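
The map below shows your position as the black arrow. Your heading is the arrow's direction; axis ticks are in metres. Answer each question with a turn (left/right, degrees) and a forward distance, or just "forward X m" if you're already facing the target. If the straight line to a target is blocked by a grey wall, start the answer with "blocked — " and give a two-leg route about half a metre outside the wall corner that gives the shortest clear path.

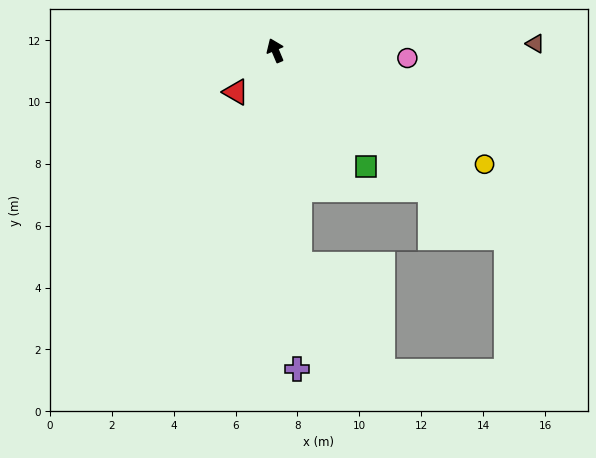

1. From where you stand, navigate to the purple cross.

turn left 161°, forward 10.3 m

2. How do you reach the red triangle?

turn left 114°, forward 1.9 m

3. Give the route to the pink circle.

turn right 116°, forward 4.3 m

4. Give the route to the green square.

turn right 165°, forward 4.8 m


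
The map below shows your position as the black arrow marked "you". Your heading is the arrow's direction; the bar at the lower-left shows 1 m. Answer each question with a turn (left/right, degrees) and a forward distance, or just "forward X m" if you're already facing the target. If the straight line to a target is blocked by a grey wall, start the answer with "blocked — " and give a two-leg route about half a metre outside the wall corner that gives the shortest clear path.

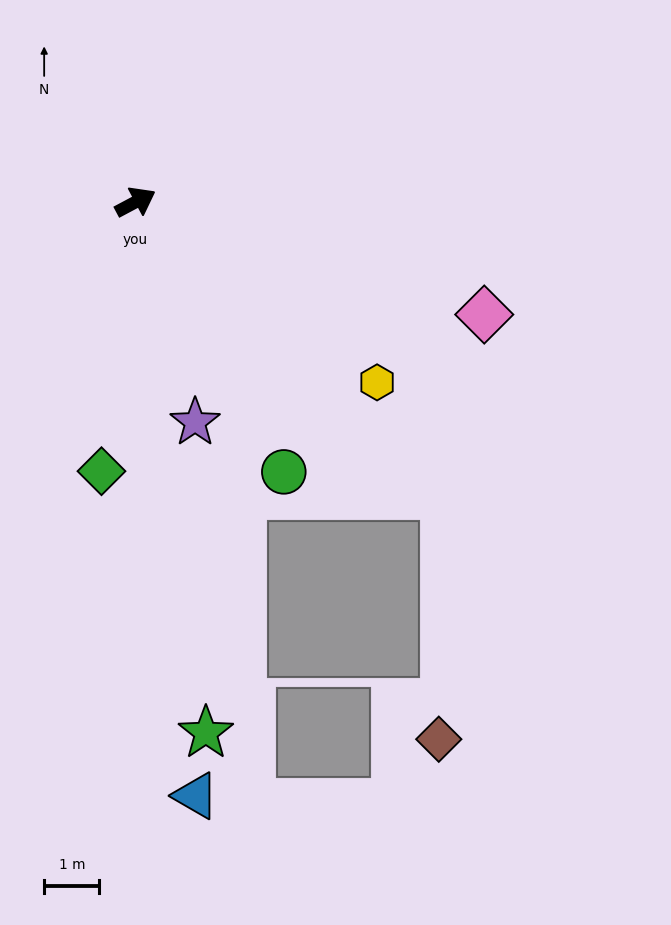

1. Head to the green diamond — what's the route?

turn right 125°, forward 4.9 m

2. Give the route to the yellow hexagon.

turn right 65°, forward 5.5 m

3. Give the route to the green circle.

turn right 89°, forward 5.6 m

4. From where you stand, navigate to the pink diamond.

turn right 46°, forward 6.6 m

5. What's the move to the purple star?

turn right 103°, forward 4.1 m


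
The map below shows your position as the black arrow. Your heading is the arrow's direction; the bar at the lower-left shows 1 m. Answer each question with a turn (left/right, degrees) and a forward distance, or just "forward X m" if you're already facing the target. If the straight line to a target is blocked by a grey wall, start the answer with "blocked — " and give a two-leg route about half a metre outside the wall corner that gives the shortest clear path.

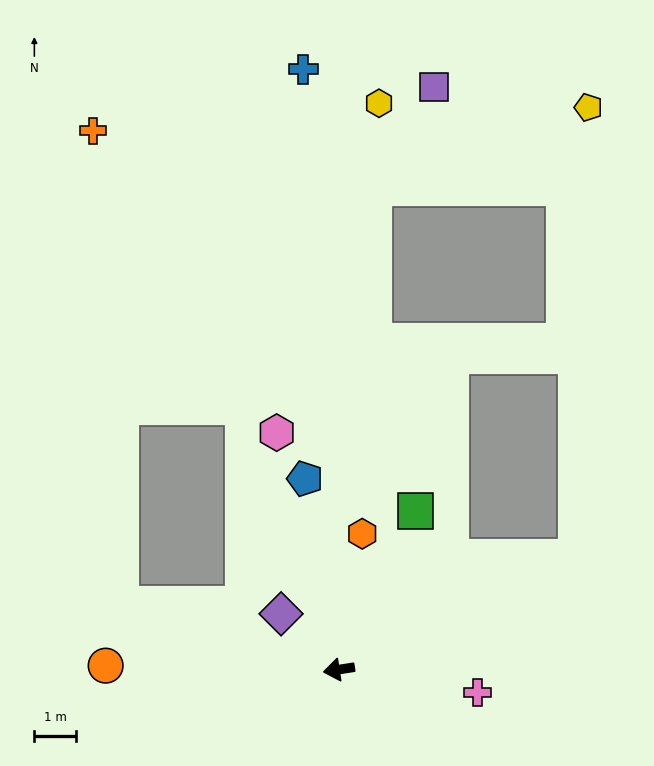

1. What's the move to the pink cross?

turn left 162°, forward 3.4 m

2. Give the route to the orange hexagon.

turn right 109°, forward 3.3 m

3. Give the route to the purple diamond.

turn right 53°, forward 1.9 m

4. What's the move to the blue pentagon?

turn right 89°, forward 4.7 m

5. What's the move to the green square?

turn right 125°, forward 4.2 m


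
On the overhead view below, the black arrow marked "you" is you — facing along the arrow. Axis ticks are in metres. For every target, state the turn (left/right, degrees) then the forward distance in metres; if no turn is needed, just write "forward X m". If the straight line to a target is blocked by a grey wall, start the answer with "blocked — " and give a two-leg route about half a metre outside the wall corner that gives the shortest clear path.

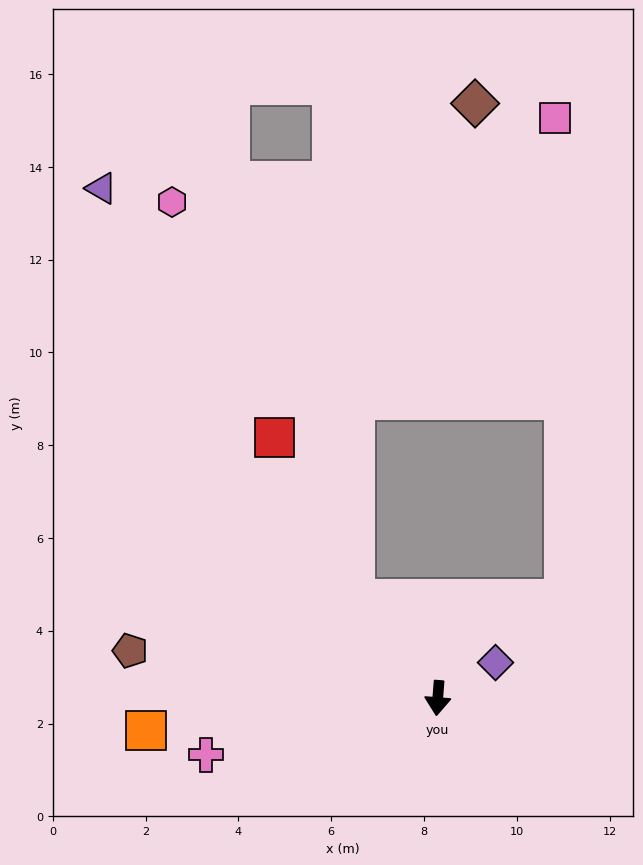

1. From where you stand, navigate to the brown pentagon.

turn right 94°, forward 6.7 m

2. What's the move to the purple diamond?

turn left 126°, forward 1.5 m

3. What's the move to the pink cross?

turn right 72°, forward 5.1 m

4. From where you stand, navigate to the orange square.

turn right 79°, forward 6.3 m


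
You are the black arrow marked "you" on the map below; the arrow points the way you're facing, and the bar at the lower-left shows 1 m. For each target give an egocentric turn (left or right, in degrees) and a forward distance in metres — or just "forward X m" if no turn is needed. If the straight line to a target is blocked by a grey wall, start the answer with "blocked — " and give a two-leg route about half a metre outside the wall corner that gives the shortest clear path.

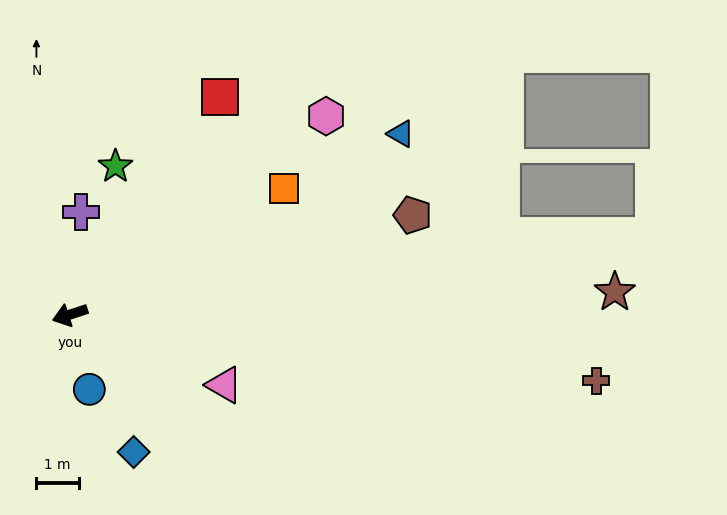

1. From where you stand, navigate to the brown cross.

turn left 155°, forward 12.5 m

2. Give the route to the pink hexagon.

turn right 160°, forward 7.6 m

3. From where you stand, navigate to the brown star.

turn left 164°, forward 12.8 m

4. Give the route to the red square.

turn right 143°, forward 6.2 m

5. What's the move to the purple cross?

turn right 114°, forward 2.4 m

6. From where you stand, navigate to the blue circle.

turn left 86°, forward 1.8 m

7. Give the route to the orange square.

turn right 168°, forward 5.9 m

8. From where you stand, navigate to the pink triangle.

turn left 137°, forward 4.0 m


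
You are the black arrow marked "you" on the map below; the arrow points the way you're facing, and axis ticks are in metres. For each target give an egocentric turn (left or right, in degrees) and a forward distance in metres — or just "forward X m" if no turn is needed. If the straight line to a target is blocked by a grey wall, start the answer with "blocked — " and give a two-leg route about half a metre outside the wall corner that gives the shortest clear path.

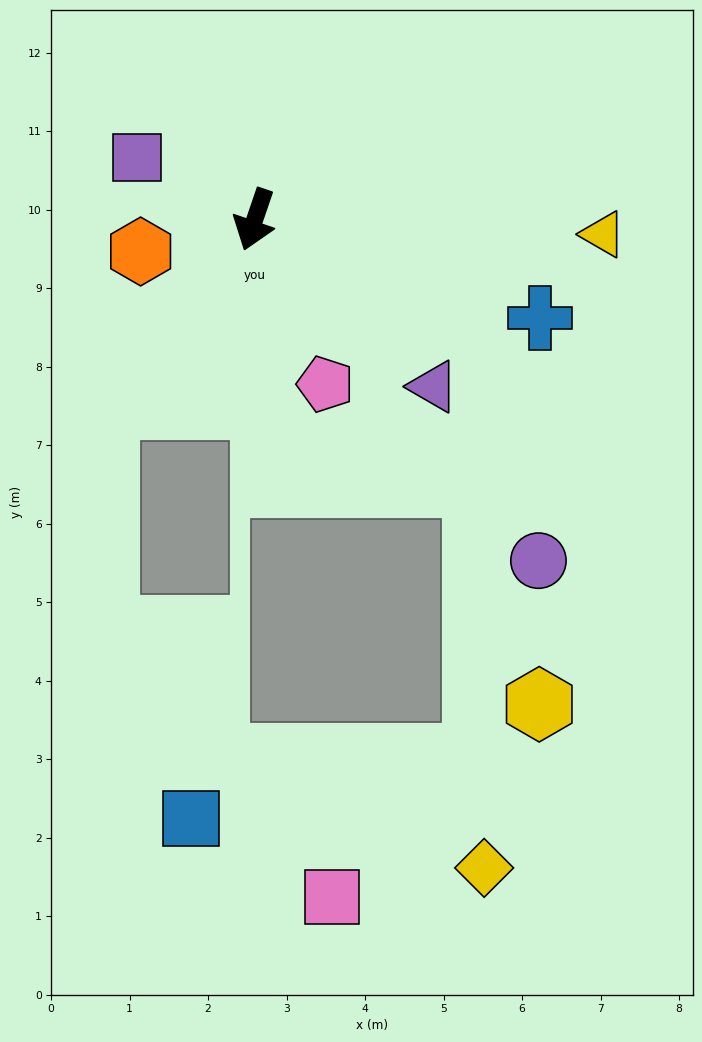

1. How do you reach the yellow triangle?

turn left 106°, forward 4.4 m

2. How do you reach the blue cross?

turn left 90°, forward 3.8 m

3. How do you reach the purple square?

turn right 99°, forward 1.7 m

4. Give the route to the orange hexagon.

turn right 56°, forward 1.5 m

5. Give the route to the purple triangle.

turn left 66°, forward 3.1 m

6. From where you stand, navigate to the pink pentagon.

turn left 42°, forward 2.3 m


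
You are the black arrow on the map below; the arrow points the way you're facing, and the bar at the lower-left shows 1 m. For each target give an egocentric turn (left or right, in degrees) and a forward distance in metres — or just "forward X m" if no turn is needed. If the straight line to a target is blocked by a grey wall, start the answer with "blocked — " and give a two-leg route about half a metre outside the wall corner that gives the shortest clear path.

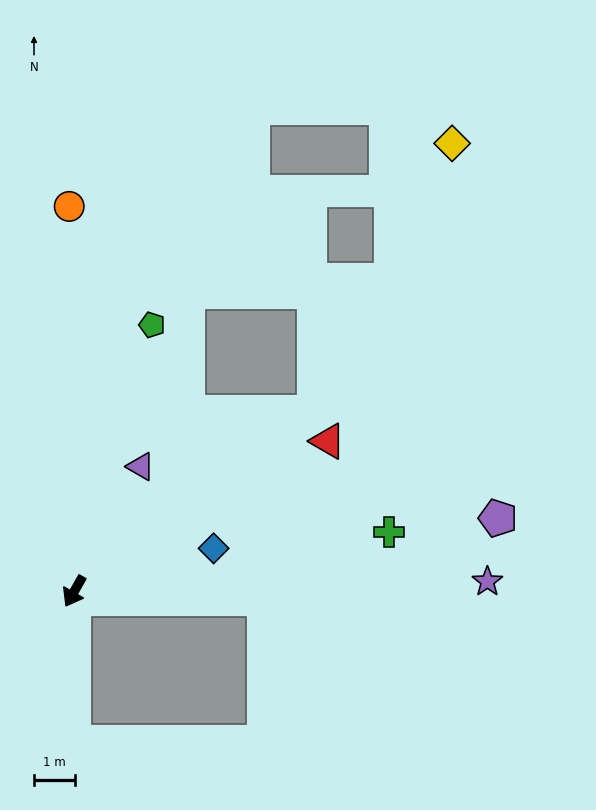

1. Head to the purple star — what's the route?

turn left 121°, forward 10.1 m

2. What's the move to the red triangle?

turn left 150°, forward 7.2 m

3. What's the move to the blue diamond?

turn left 137°, forward 3.6 m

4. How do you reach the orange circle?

turn right 150°, forward 9.4 m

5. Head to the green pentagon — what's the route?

turn right 167°, forward 6.8 m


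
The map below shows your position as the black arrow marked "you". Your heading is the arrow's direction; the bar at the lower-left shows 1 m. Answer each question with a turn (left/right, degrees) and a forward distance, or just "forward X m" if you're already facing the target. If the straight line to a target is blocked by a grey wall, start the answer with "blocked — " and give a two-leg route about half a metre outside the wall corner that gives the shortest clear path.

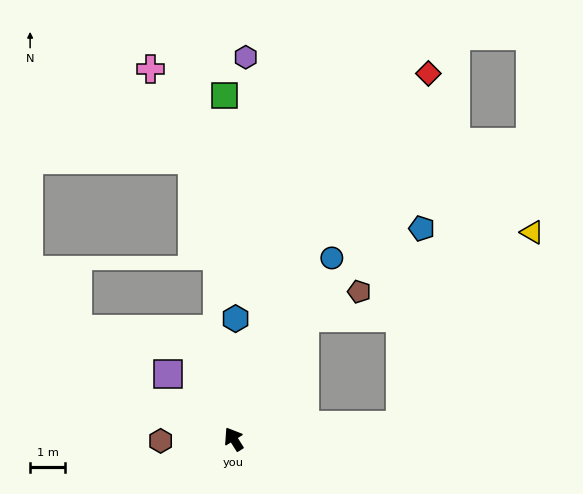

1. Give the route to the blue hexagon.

turn right 33°, forward 3.4 m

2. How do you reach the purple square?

turn left 13°, forward 2.6 m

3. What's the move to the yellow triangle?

blocked — turn right 118°, forward 4.8 m, then turn left 52°, forward 6.7 m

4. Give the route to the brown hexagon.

turn left 59°, forward 2.1 m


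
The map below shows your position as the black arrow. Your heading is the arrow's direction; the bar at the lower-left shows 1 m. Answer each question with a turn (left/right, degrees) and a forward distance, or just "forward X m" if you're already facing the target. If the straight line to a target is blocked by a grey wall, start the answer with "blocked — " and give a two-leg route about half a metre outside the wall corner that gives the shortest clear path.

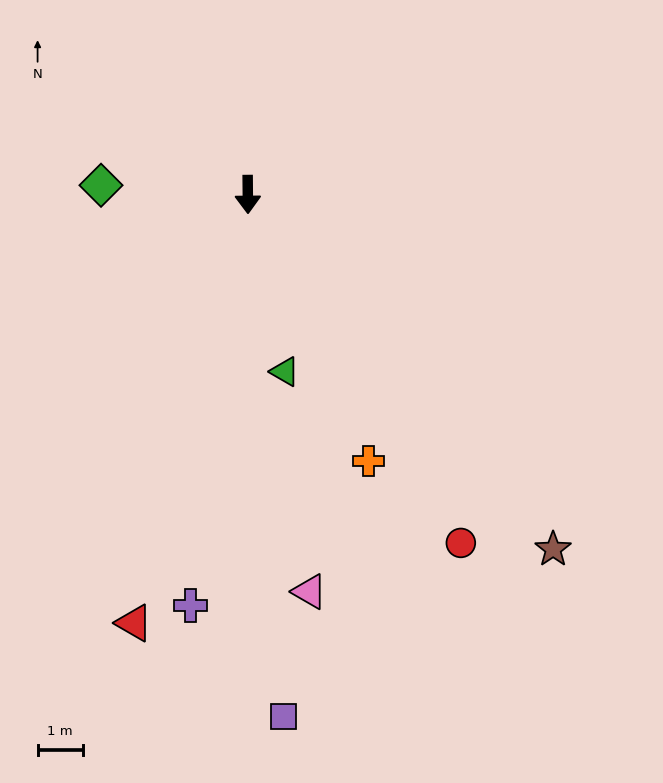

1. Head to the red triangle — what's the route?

turn right 15°, forward 9.8 m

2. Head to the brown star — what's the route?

turn left 40°, forward 10.4 m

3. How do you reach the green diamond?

turn right 94°, forward 3.3 m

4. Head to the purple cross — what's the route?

turn right 8°, forward 9.2 m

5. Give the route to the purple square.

turn left 3°, forward 11.6 m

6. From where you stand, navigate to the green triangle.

turn left 11°, forward 4.0 m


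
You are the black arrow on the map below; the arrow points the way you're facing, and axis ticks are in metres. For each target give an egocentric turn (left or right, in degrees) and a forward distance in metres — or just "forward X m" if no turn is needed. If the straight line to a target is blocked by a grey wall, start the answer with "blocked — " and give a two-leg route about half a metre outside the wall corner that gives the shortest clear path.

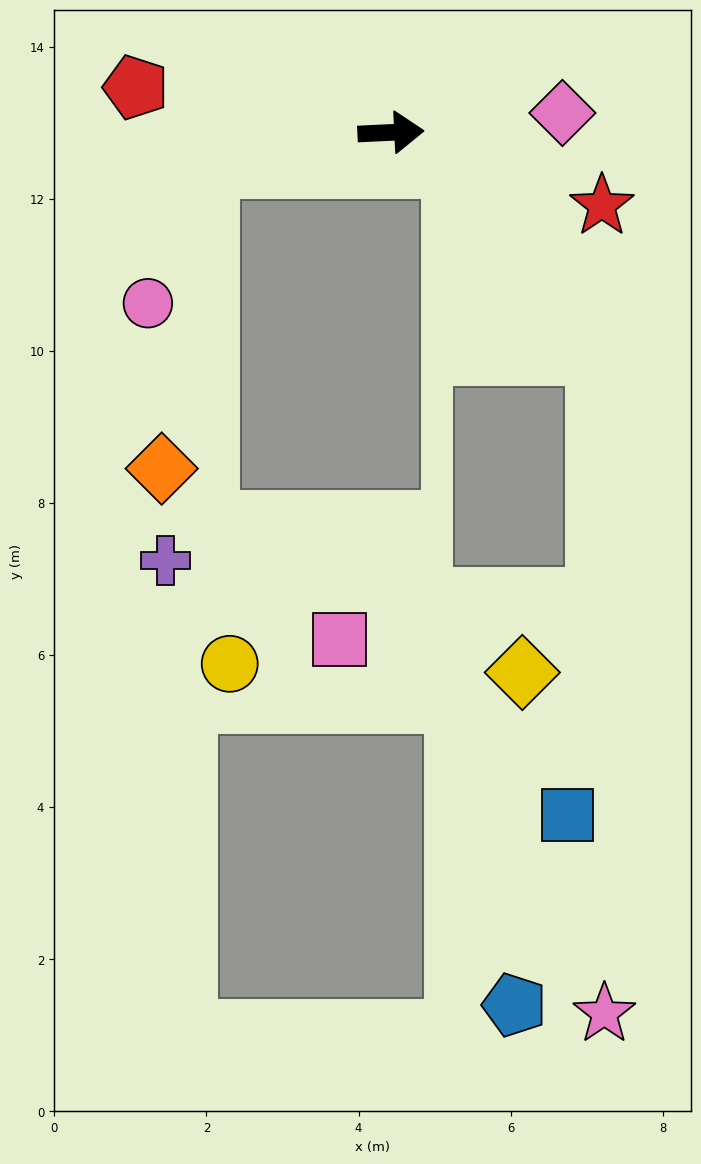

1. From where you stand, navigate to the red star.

turn right 22°, forward 2.9 m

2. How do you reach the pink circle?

blocked — turn right 173°, forward 2.5 m, then turn left 57°, forward 2.0 m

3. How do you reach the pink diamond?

turn left 4°, forward 2.3 m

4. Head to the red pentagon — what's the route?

turn left 167°, forward 3.4 m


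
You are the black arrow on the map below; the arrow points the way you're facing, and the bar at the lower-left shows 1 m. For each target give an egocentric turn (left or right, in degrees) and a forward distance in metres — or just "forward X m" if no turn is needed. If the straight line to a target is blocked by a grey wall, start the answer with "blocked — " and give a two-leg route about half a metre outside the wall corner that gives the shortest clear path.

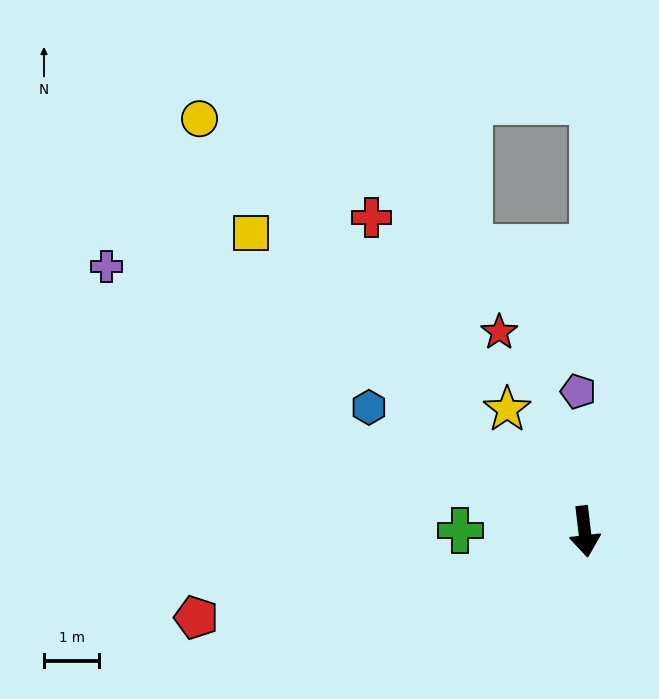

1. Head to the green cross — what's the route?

turn right 97°, forward 2.3 m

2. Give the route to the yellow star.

turn right 154°, forward 2.6 m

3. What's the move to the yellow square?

turn right 139°, forward 8.1 m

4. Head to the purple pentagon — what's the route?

turn left 176°, forward 2.5 m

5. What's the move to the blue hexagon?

turn right 127°, forward 4.5 m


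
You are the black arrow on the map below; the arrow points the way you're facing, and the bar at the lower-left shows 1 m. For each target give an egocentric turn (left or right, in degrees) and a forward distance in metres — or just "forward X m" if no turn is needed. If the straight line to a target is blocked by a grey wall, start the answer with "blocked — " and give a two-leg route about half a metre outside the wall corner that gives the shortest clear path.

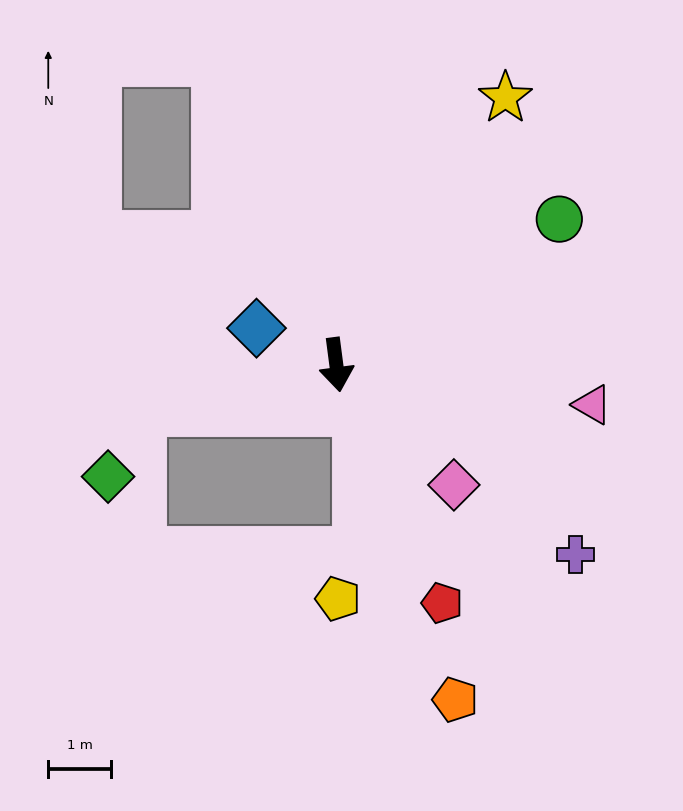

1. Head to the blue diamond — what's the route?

turn right 122°, forward 1.4 m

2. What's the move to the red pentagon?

turn left 16°, forward 4.2 m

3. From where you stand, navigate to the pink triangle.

turn left 74°, forward 4.1 m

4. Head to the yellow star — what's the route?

turn left 140°, forward 5.1 m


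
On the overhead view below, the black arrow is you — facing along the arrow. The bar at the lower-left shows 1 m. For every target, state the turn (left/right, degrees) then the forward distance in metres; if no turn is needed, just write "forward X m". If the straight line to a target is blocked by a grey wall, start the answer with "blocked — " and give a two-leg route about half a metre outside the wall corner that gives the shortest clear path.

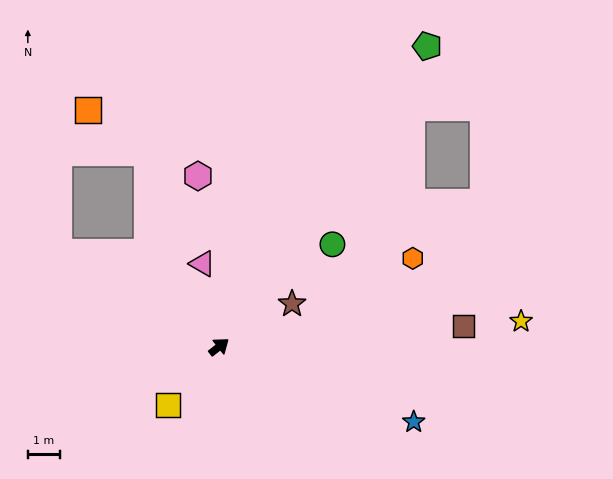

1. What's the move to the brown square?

turn right 33°, forward 7.7 m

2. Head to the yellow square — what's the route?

turn right 169°, forward 2.5 m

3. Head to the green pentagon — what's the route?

turn left 17°, forward 11.5 m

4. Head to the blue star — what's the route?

turn right 59°, forward 6.6 m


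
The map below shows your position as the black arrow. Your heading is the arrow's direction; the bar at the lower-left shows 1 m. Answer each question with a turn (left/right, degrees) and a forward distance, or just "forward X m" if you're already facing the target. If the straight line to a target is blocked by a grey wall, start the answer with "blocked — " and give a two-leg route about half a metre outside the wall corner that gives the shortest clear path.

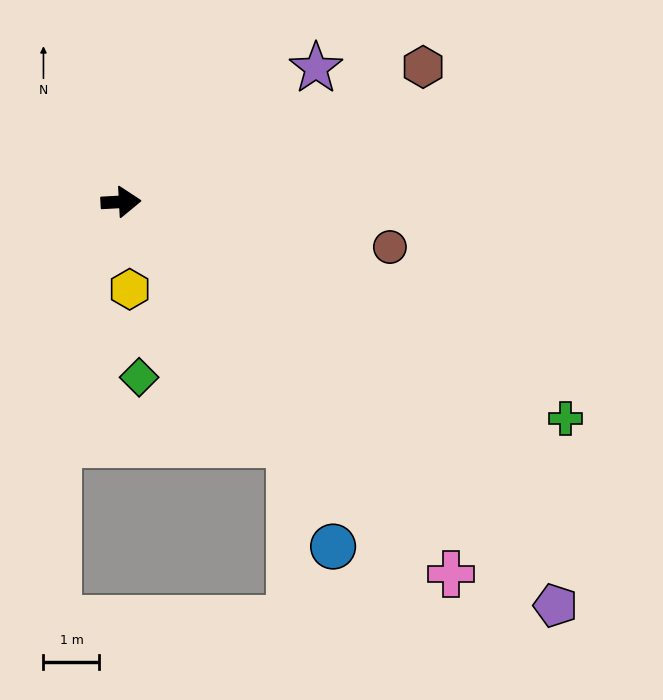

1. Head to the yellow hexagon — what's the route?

turn right 87°, forward 1.6 m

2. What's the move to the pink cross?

turn right 52°, forward 8.9 m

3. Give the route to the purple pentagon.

turn right 46°, forward 10.6 m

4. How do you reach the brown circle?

turn right 13°, forward 4.9 m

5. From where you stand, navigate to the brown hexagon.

turn left 21°, forward 5.9 m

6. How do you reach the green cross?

turn right 29°, forward 8.8 m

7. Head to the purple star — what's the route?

turn left 31°, forward 4.2 m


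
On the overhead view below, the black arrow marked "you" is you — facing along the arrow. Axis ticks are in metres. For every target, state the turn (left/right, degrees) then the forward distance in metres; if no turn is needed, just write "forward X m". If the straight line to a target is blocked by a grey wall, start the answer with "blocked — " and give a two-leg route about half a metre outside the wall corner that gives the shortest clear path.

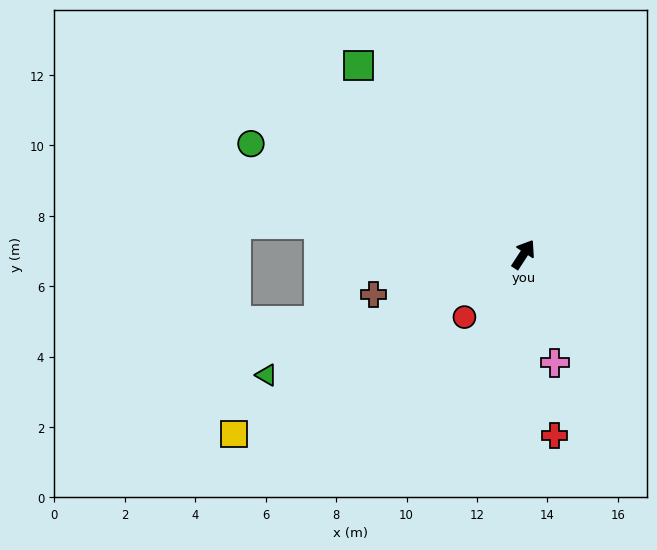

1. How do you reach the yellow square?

turn left 155°, forward 9.7 m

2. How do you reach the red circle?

turn left 170°, forward 2.4 m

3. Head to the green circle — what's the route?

turn left 101°, forward 8.4 m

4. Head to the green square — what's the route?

turn left 74°, forward 7.1 m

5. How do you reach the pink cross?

turn right 131°, forward 3.2 m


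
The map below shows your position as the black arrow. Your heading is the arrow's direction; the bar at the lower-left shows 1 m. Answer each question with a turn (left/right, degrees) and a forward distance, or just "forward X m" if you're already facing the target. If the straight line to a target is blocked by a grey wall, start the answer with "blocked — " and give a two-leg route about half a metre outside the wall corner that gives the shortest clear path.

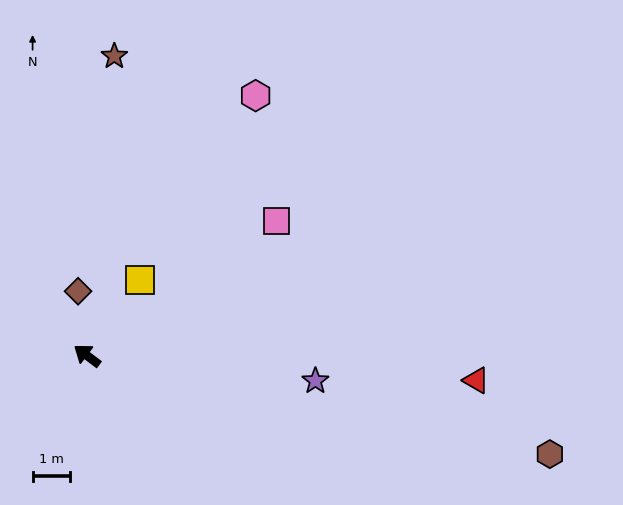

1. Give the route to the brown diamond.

turn right 45°, forward 1.7 m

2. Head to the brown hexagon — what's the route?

turn right 155°, forward 12.7 m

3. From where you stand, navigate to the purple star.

turn right 149°, forward 6.2 m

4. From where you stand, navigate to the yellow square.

turn right 88°, forward 2.5 m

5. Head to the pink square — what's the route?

turn right 108°, forward 6.2 m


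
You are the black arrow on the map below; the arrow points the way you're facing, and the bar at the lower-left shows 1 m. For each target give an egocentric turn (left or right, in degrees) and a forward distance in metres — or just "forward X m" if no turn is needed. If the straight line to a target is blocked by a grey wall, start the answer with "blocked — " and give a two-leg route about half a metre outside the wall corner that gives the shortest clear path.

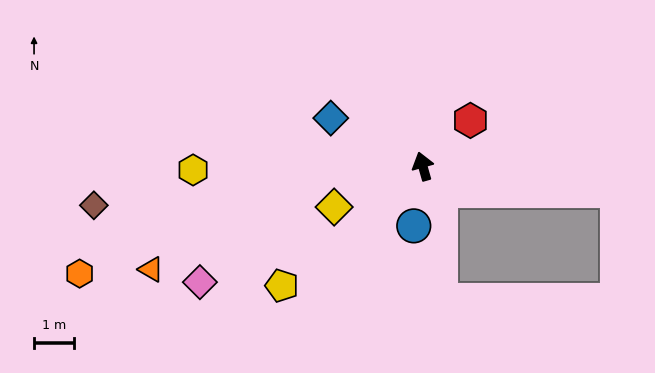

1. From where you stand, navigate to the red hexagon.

turn right 62°, forward 1.7 m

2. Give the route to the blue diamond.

turn left 47°, forward 2.6 m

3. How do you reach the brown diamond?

turn left 81°, forward 8.3 m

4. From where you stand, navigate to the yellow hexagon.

turn left 75°, forward 5.8 m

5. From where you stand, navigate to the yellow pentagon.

turn left 114°, forward 4.6 m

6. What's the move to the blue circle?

turn left 156°, forward 1.5 m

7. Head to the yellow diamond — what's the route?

turn left 99°, forward 2.4 m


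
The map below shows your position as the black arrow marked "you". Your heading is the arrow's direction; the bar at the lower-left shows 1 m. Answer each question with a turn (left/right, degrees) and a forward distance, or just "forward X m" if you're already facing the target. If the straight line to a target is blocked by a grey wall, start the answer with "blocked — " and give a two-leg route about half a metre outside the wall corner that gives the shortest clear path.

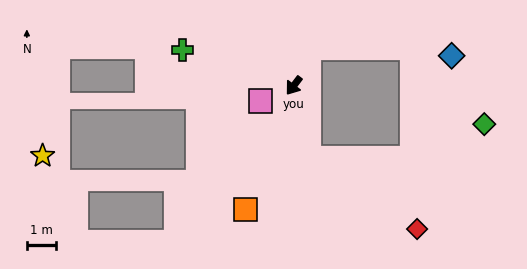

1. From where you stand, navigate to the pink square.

turn right 29°, forward 1.3 m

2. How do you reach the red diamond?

blocked — turn left 49°, forward 2.6 m, then turn left 45°, forward 4.5 m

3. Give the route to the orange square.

turn left 16°, forward 4.6 m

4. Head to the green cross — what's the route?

turn right 71°, forward 4.0 m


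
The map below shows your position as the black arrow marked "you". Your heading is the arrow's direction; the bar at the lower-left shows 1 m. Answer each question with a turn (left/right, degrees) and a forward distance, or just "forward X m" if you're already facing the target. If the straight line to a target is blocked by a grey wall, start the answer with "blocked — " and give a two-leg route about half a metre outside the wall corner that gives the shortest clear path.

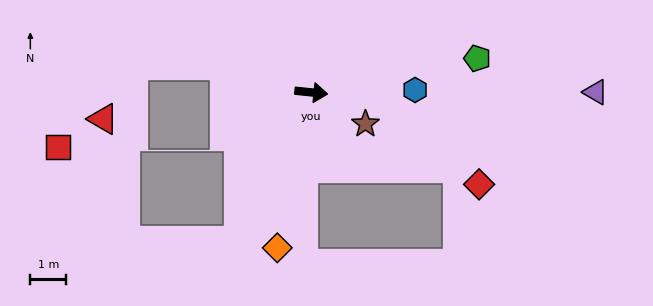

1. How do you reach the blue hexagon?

turn left 7°, forward 2.9 m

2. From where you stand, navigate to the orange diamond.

turn right 97°, forward 4.5 m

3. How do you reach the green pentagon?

turn left 17°, forward 4.7 m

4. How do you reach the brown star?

turn right 24°, forward 1.8 m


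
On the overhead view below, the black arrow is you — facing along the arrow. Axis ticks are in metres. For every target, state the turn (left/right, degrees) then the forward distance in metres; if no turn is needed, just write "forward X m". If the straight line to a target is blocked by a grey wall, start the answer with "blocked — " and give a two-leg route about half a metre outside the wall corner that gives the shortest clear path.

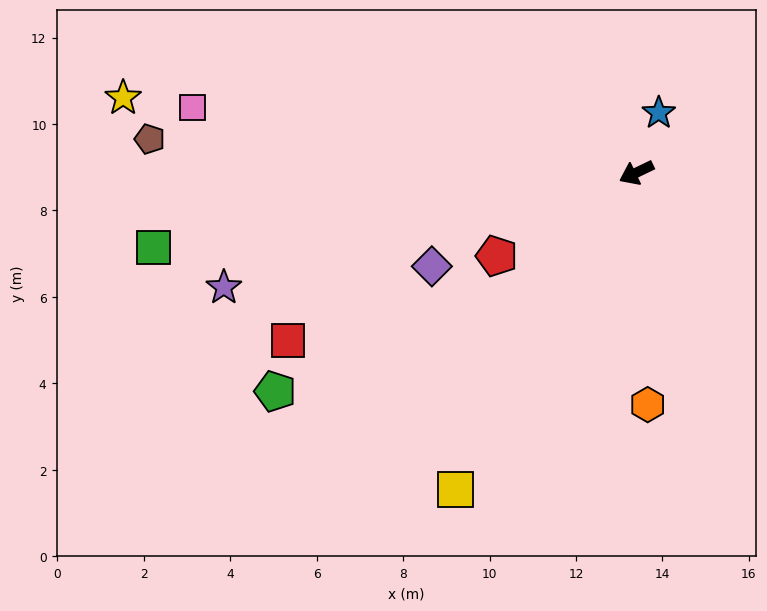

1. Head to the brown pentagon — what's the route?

turn right 30°, forward 11.3 m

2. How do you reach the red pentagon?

turn left 5°, forward 3.8 m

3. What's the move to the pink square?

turn right 34°, forward 10.4 m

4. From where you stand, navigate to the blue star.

turn right 136°, forward 1.5 m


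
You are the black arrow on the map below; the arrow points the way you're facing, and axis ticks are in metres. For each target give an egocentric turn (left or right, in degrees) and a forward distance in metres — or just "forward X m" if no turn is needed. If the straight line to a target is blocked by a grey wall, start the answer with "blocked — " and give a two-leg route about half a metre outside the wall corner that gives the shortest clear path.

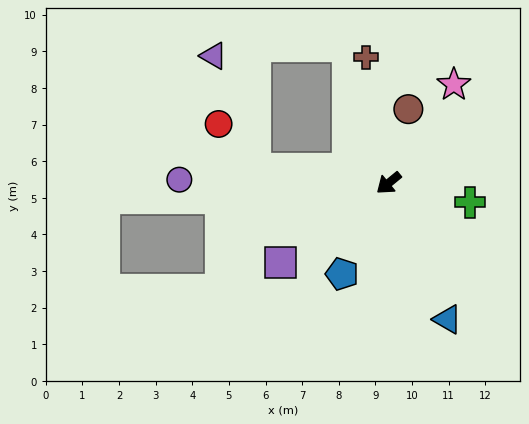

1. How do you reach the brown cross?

turn right 119°, forward 3.5 m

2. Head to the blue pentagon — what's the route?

turn left 23°, forward 2.8 m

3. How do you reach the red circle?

blocked — turn right 45°, forward 3.6 m, then turn right 45°, forward 1.6 m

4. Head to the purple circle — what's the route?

turn right 40°, forward 5.7 m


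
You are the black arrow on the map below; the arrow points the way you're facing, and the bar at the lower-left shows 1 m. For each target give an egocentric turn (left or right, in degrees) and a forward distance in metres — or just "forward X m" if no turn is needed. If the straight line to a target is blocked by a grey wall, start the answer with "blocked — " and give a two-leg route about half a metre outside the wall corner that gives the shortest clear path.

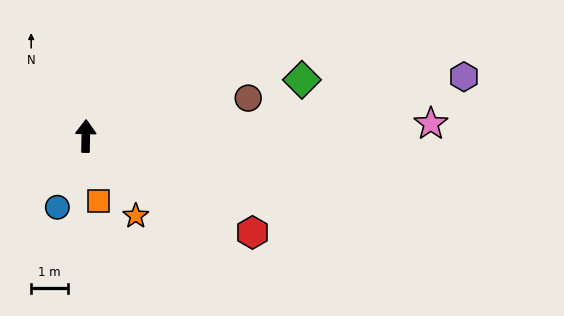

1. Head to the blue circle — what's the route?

turn left 159°, forward 2.1 m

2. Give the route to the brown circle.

turn right 76°, forward 4.6 m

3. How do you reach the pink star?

turn right 87°, forward 9.5 m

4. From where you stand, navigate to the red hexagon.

turn right 119°, forward 5.3 m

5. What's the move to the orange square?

turn right 168°, forward 1.8 m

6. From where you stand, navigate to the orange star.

turn right 147°, forward 2.6 m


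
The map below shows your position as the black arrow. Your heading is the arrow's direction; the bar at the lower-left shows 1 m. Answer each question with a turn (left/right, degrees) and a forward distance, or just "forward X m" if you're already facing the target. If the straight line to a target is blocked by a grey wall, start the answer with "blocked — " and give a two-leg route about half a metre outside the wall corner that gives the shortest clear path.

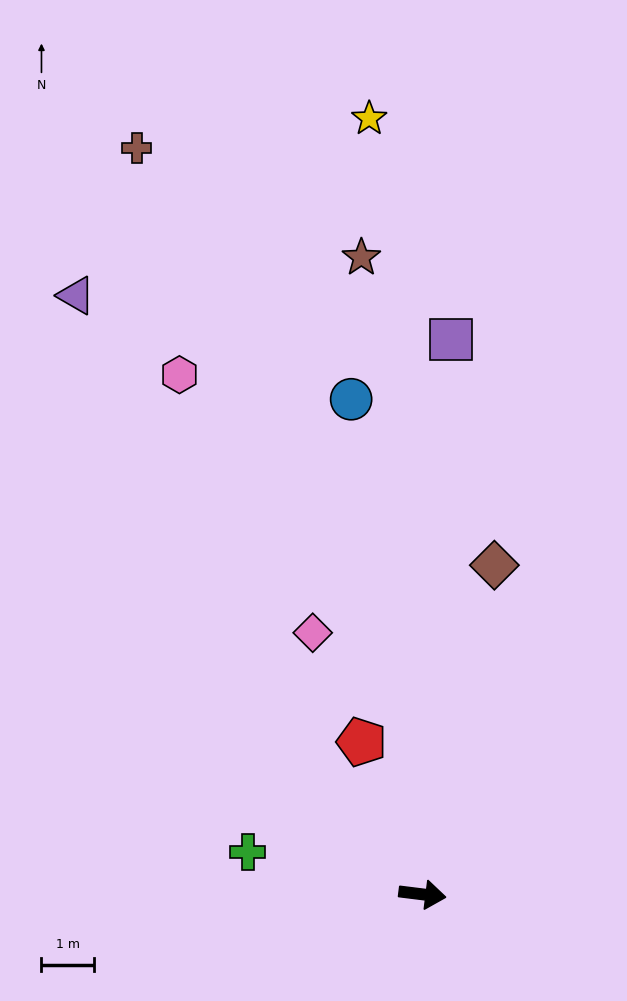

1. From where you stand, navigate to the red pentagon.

turn left 119°, forward 3.1 m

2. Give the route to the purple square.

turn left 94°, forward 10.6 m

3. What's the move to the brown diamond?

turn left 85°, forward 6.4 m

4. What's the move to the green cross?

turn left 174°, forward 3.4 m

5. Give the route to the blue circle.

turn left 105°, forward 9.5 m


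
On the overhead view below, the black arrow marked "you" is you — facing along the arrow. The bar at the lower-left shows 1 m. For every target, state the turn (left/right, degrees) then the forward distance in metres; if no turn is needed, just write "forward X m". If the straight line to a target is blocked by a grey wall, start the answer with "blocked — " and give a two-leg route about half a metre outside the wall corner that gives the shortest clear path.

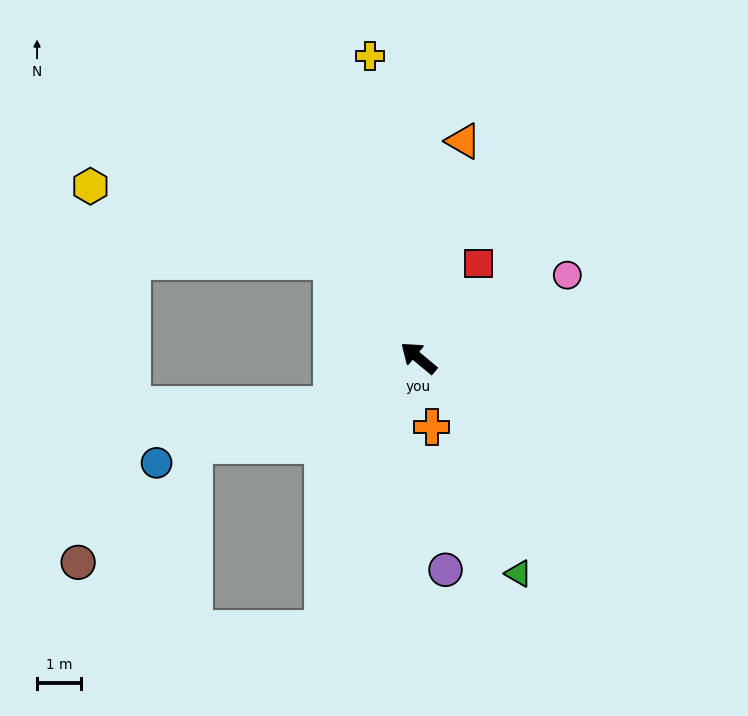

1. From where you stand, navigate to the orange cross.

turn left 140°, forward 1.6 m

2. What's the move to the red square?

turn right 83°, forward 2.6 m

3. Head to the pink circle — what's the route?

turn right 111°, forward 3.9 m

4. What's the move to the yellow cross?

turn right 41°, forward 7.0 m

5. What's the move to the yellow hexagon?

blocked — turn right 8°, forward 3.0 m, then turn left 30°, forward 5.8 m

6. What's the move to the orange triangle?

turn right 62°, forward 5.1 m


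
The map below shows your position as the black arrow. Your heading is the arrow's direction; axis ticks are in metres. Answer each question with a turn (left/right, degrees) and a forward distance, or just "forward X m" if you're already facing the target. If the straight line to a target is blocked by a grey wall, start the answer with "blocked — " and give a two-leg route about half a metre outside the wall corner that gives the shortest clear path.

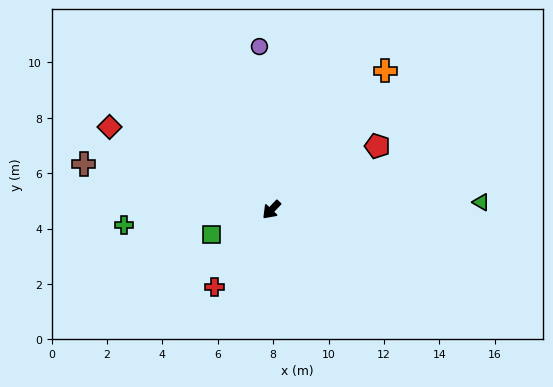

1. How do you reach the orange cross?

turn right 176°, forward 6.5 m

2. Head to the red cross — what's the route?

turn left 7°, forward 3.5 m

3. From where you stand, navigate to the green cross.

turn right 40°, forward 5.4 m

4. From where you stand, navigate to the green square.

turn right 24°, forward 2.3 m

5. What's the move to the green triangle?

turn left 136°, forward 7.6 m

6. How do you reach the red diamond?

turn right 74°, forward 6.6 m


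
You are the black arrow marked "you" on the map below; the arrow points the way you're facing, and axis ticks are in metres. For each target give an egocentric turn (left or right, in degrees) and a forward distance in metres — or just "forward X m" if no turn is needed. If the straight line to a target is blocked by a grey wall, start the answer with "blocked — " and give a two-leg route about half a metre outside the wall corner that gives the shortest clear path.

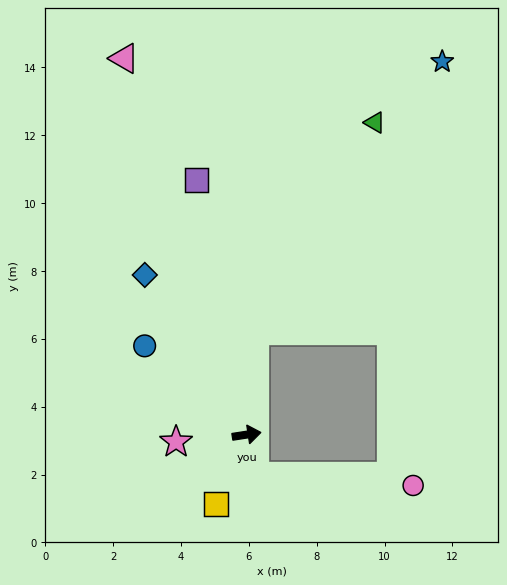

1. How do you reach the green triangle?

blocked — turn left 77°, forward 3.1 m, then turn right 26°, forward 7.1 m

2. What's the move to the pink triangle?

turn left 99°, forward 11.7 m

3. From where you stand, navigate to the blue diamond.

turn left 114°, forward 5.6 m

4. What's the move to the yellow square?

turn right 123°, forward 2.2 m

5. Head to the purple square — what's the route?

turn left 92°, forward 7.6 m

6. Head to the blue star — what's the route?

blocked — turn left 77°, forward 3.1 m, then turn right 31°, forward 9.7 m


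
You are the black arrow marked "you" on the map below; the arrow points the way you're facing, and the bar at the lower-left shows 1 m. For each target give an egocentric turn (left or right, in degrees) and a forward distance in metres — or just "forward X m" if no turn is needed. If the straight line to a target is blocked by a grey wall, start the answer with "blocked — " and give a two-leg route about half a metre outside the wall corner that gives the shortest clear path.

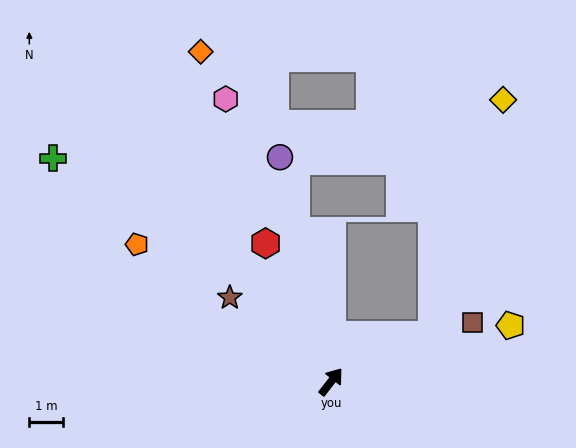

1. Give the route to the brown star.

turn left 88°, forward 3.9 m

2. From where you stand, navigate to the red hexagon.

turn left 63°, forward 4.6 m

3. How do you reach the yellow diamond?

blocked — turn right 28°, forward 3.3 m, then turn left 49°, forward 7.4 m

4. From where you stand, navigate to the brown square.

turn right 29°, forward 4.6 m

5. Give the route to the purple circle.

turn left 51°, forward 6.9 m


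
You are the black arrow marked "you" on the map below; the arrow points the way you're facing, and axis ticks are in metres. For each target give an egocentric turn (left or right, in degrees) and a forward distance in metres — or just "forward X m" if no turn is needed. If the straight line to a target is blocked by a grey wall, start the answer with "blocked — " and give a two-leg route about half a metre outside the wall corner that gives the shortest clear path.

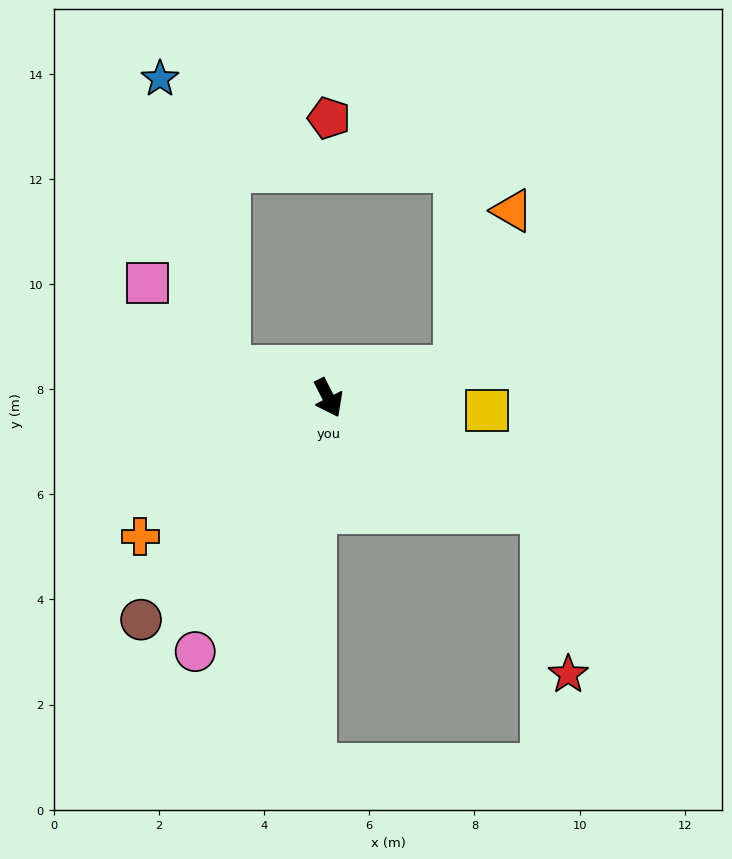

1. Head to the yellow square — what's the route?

turn left 58°, forward 3.0 m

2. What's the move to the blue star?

blocked — turn right 134°, forward 2.0 m, then turn right 60°, forward 5.6 m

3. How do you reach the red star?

blocked — turn left 35°, forward 4.6 m, then turn right 53°, forward 3.1 m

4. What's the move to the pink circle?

turn right 55°, forward 5.4 m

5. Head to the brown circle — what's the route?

turn right 67°, forward 5.5 m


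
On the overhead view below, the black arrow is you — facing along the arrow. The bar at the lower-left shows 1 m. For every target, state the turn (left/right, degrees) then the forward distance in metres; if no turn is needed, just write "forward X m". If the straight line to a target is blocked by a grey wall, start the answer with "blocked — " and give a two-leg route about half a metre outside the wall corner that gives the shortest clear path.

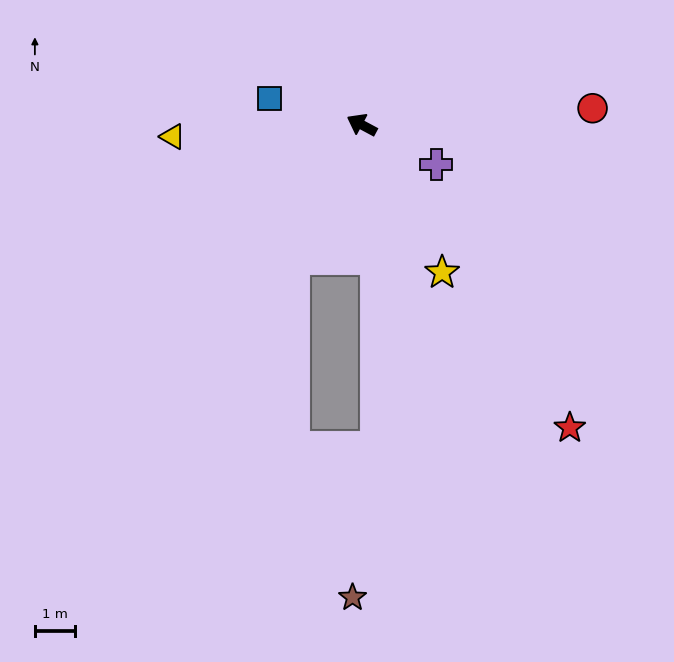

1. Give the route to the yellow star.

turn left 147°, forward 4.2 m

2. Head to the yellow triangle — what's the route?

turn left 32°, forward 4.7 m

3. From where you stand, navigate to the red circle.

turn right 148°, forward 5.7 m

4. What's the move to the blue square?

turn left 12°, forward 2.4 m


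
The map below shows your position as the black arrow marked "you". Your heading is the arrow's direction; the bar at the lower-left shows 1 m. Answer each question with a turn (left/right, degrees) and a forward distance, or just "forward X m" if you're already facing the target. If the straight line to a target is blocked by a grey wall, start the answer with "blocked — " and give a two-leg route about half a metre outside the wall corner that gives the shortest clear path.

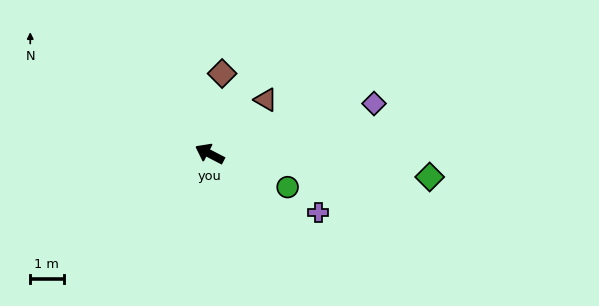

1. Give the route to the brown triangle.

turn right 109°, forward 2.3 m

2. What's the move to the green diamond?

turn right 159°, forward 6.6 m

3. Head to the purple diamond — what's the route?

turn right 136°, forward 5.2 m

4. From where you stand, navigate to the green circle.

turn right 176°, forward 2.5 m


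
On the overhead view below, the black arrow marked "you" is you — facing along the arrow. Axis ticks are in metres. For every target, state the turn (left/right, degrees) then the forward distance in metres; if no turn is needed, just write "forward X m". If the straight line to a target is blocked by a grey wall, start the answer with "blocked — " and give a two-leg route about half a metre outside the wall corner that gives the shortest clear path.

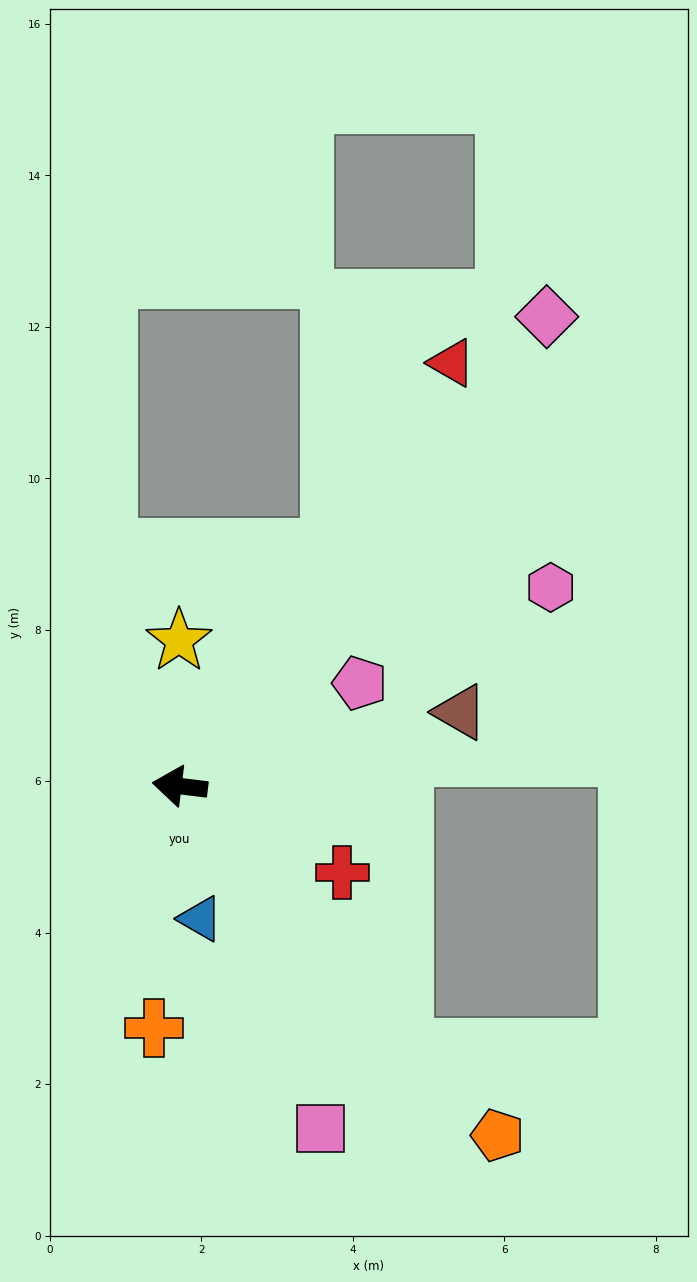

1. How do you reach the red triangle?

turn right 116°, forward 6.6 m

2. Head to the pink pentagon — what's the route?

turn right 143°, forward 2.7 m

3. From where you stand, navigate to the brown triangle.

turn right 158°, forward 3.8 m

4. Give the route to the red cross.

turn left 159°, forward 2.4 m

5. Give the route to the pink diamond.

turn right 121°, forward 7.9 m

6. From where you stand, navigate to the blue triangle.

turn left 106°, forward 1.8 m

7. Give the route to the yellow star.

turn right 83°, forward 1.9 m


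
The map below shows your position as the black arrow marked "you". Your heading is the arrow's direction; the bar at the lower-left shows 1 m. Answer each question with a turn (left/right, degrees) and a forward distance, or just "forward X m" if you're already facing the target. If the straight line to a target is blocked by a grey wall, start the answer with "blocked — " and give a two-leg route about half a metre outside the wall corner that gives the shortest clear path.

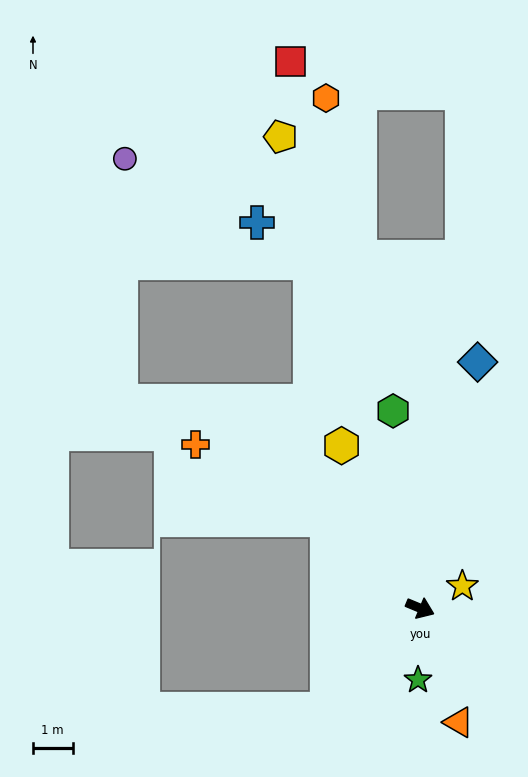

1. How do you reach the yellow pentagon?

turn left 129°, forward 12.4 m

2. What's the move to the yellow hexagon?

turn left 138°, forward 4.6 m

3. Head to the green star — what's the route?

turn right 69°, forward 1.8 m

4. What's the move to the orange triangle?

turn right 49°, forward 3.0 m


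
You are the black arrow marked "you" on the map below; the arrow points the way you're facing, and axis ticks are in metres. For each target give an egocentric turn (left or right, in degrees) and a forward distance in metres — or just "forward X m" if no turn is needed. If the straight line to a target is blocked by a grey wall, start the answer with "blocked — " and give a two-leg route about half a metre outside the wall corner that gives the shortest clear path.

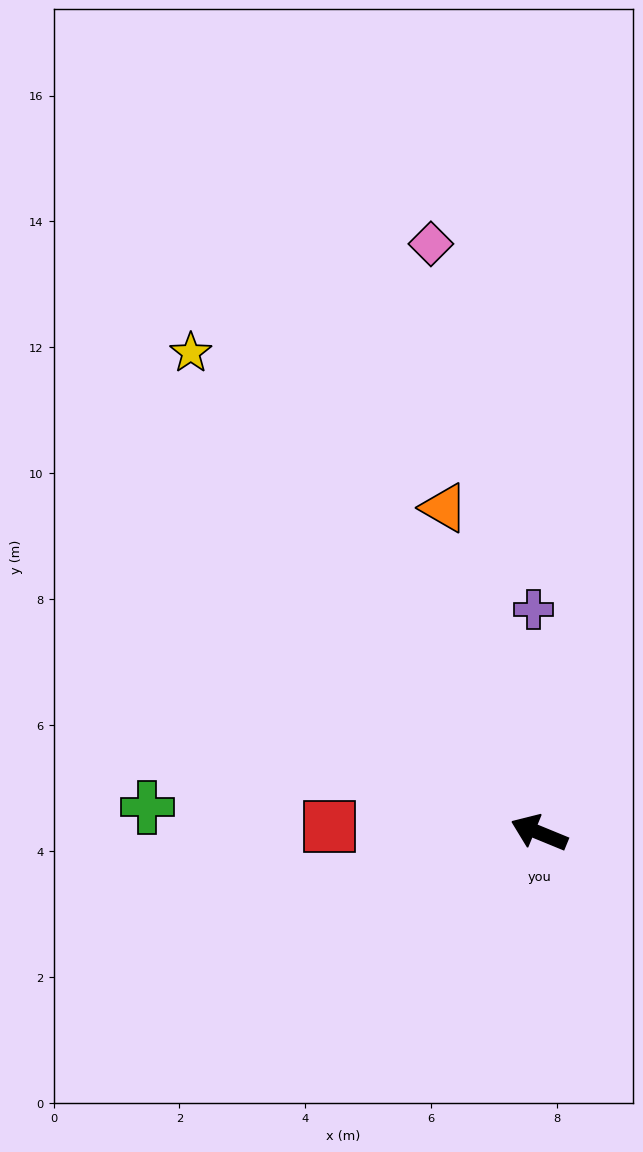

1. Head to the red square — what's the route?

turn left 21°, forward 3.3 m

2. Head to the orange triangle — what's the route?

turn right 51°, forward 5.4 m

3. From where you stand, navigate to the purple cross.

turn right 66°, forward 3.6 m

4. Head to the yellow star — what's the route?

turn right 32°, forward 9.4 m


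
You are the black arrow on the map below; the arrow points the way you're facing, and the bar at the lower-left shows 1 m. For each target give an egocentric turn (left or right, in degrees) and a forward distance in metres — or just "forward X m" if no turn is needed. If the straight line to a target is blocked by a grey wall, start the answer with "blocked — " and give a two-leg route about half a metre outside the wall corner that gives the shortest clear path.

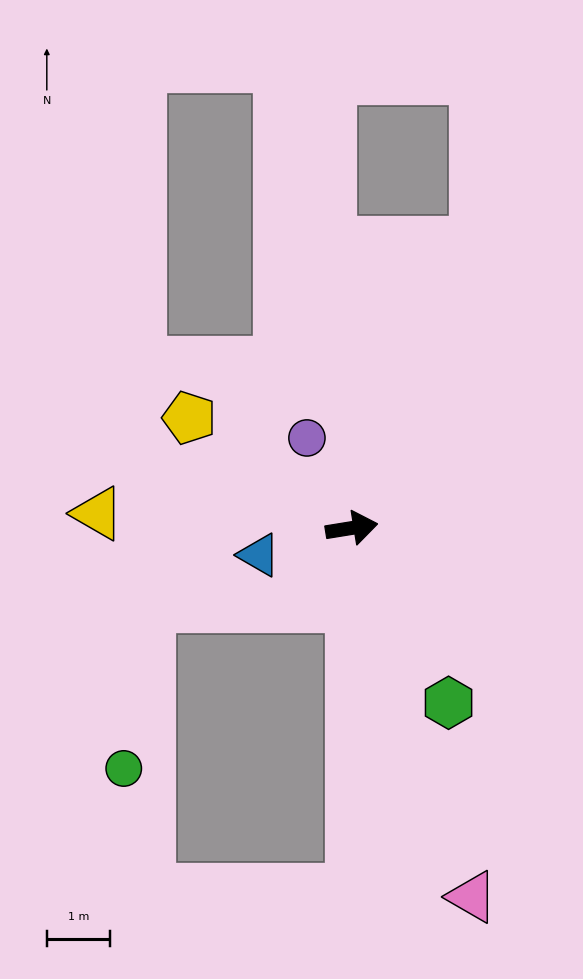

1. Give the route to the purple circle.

turn left 107°, forward 1.6 m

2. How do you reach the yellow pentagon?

turn left 137°, forward 3.1 m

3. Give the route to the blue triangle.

turn right 173°, forward 1.5 m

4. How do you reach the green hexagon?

turn right 70°, forward 3.2 m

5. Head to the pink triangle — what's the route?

turn right 81°, forward 6.1 m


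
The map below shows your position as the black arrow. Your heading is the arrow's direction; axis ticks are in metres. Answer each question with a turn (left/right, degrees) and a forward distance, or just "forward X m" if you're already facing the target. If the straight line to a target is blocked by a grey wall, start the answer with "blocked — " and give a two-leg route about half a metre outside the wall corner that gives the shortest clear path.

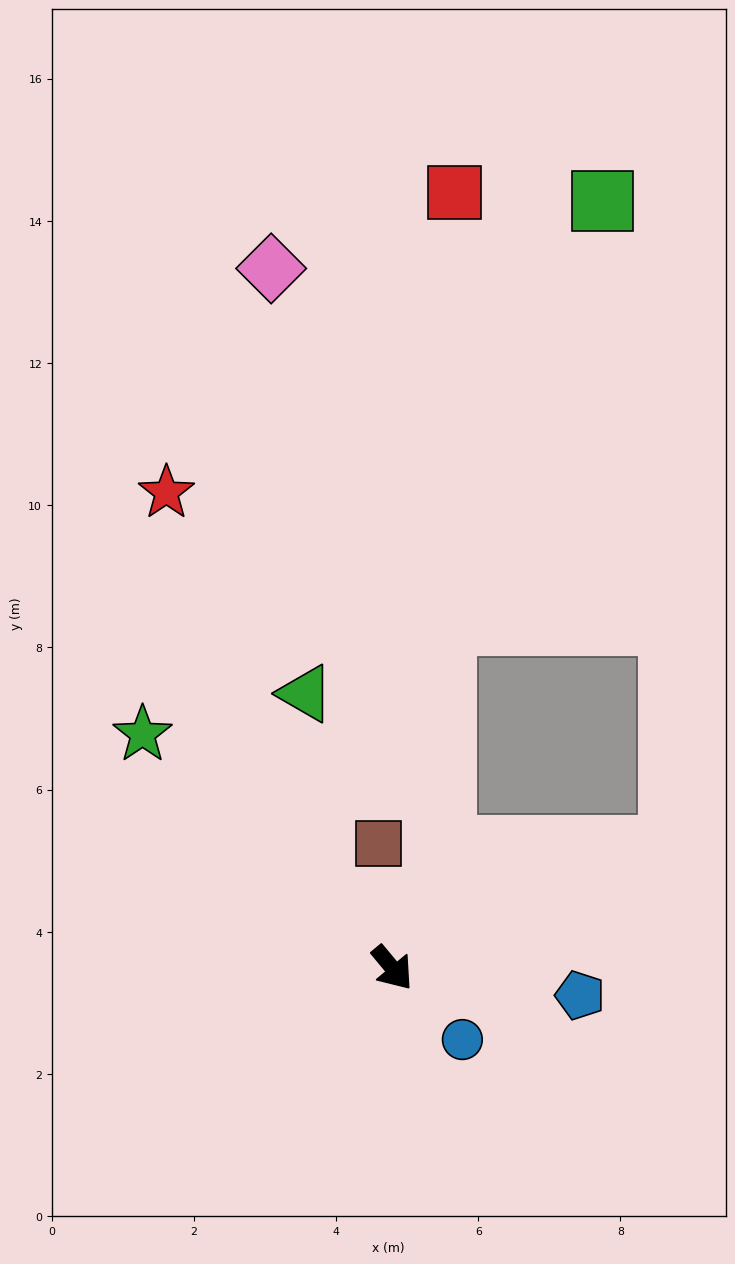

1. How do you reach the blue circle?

turn left 5°, forward 1.4 m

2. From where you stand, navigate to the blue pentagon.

turn left 42°, forward 2.7 m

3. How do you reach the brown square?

turn left 147°, forward 1.8 m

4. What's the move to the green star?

turn right 173°, forward 4.8 m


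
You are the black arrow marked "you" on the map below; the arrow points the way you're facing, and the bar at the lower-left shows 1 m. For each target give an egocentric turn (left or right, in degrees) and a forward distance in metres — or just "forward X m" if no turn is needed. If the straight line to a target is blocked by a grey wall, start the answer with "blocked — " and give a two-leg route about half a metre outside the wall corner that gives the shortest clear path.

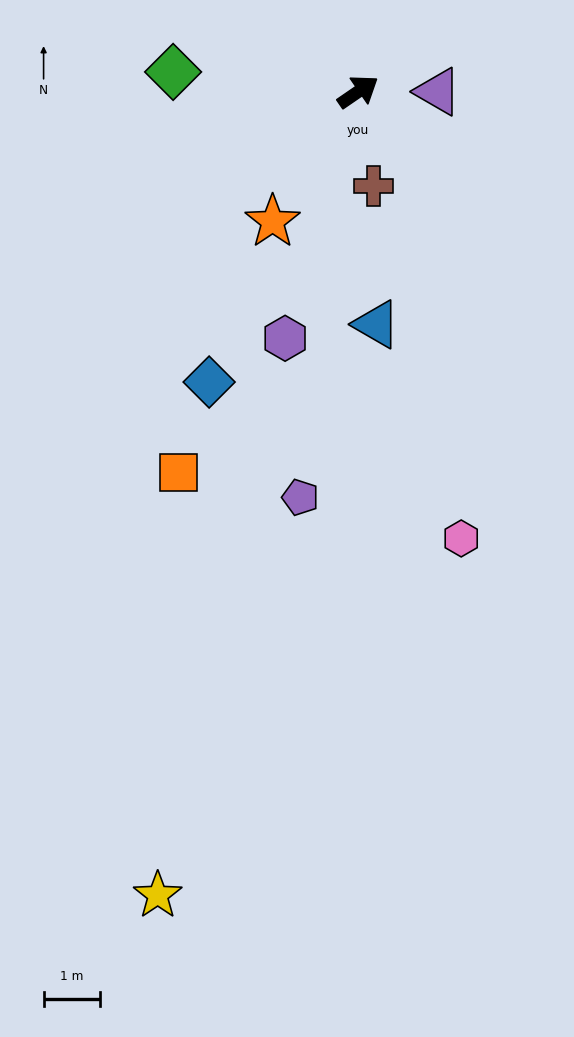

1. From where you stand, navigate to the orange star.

turn right 158°, forward 2.7 m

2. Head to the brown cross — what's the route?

turn right 115°, forward 1.7 m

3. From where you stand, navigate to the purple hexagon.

turn right 141°, forward 4.5 m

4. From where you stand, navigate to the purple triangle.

turn right 34°, forward 1.4 m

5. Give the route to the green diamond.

turn left 139°, forward 3.3 m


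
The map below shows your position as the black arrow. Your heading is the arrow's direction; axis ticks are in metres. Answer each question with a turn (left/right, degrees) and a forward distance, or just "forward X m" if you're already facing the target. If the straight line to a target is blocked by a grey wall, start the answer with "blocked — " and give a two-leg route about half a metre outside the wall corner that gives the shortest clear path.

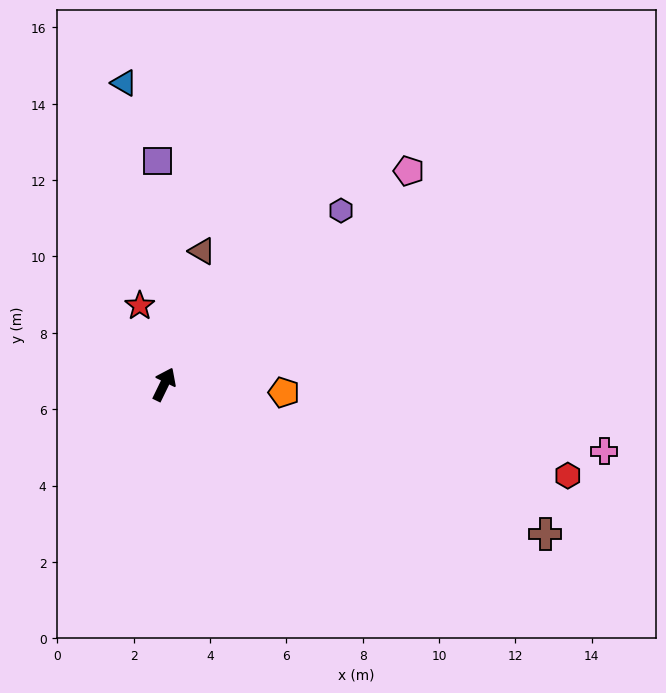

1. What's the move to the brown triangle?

turn left 10°, forward 3.6 m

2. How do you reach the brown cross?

turn right 86°, forward 10.7 m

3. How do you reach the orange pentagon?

turn right 68°, forward 3.1 m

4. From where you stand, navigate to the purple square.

turn left 28°, forward 5.9 m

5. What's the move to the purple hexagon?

turn right 20°, forward 6.5 m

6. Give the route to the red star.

turn left 43°, forward 2.2 m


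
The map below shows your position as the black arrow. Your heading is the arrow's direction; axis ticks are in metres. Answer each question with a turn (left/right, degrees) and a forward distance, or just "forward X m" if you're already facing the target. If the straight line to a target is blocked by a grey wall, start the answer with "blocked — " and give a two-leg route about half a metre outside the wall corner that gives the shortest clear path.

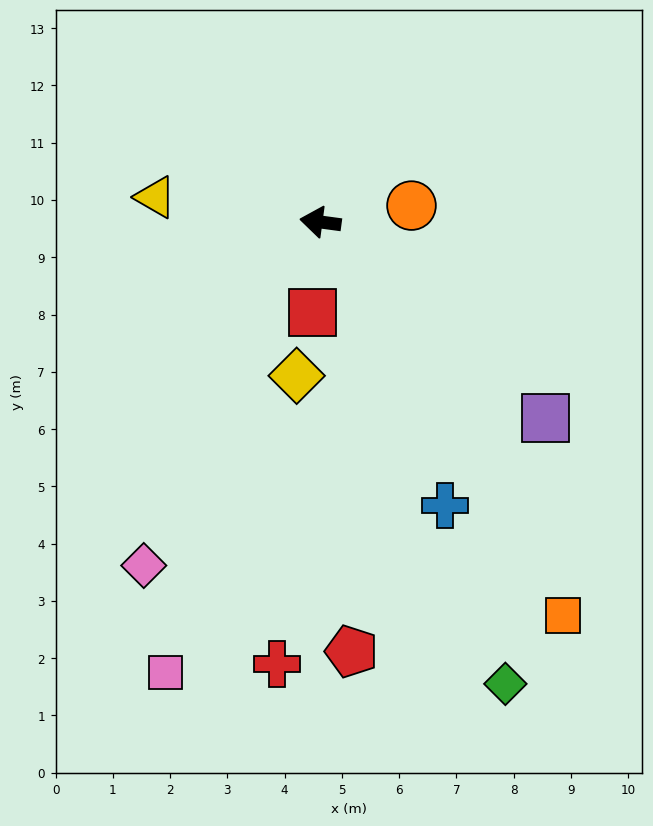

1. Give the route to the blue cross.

turn left 121°, forward 5.4 m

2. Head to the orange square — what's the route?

turn left 129°, forward 8.1 m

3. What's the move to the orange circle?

turn right 162°, forward 1.6 m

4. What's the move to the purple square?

turn left 147°, forward 5.2 m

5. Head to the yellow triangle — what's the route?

forward 2.9 m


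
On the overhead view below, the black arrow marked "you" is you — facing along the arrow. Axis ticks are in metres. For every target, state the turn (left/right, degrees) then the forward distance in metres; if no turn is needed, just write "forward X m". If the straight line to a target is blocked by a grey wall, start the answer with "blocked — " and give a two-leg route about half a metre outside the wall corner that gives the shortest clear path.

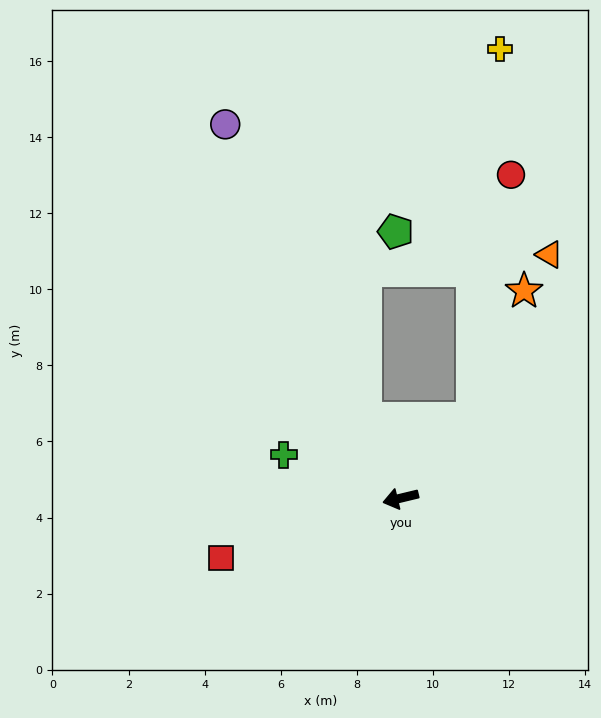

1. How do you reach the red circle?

blocked — turn right 145°, forward 2.8 m, then turn left 32°, forward 6.5 m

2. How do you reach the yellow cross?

blocked — turn right 145°, forward 2.8 m, then turn left 37°, forward 9.7 m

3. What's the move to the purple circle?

turn right 78°, forward 10.9 m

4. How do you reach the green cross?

turn right 34°, forward 3.3 m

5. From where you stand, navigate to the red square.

turn left 5°, forward 5.0 m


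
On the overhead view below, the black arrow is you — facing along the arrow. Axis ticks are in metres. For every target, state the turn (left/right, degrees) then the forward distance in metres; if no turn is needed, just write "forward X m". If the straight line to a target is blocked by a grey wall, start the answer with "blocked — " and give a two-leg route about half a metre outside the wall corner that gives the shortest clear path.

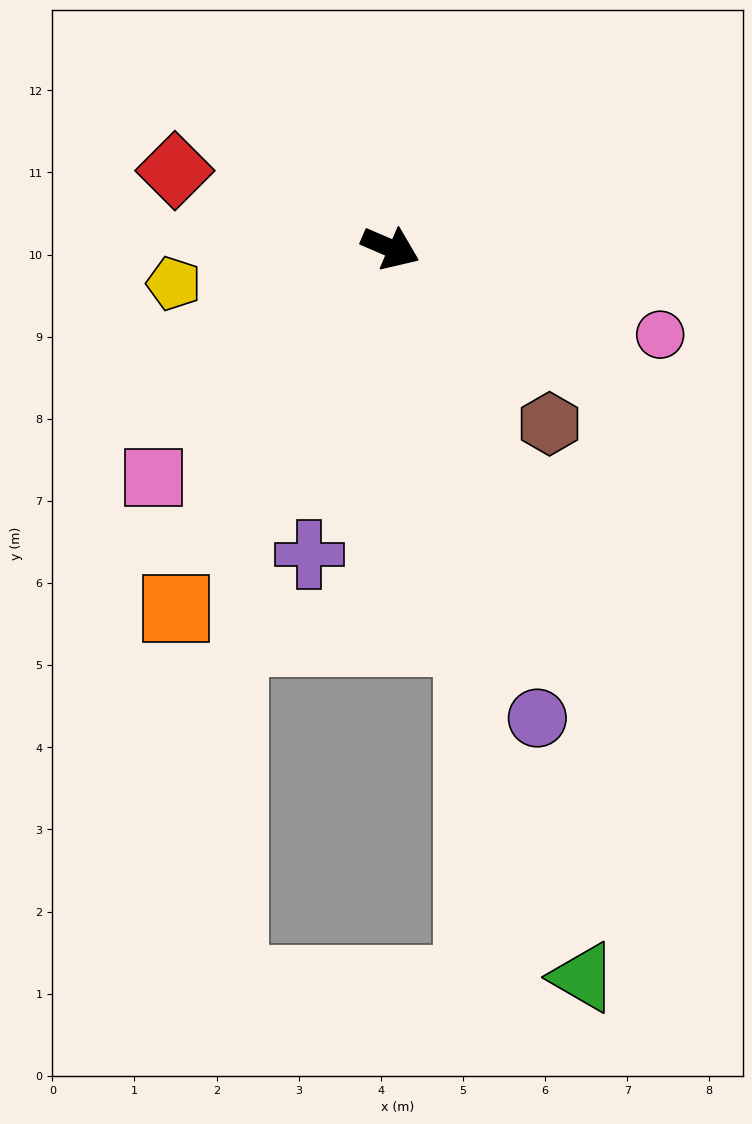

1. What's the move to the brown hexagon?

turn right 25°, forward 2.9 m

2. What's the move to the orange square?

turn right 97°, forward 5.1 m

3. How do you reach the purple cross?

turn right 82°, forward 3.9 m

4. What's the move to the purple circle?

turn right 49°, forward 6.0 m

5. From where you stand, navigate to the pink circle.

turn left 6°, forward 3.4 m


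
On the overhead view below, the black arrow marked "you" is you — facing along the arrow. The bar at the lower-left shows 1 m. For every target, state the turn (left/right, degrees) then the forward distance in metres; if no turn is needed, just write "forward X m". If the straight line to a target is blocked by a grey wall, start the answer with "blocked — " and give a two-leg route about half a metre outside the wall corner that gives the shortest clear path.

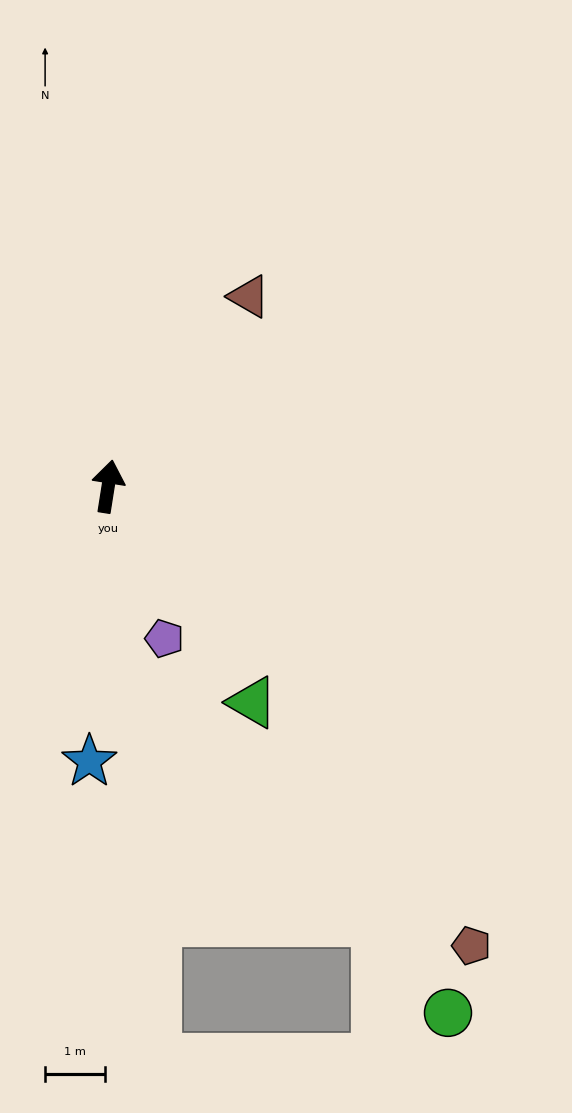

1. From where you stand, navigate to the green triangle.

turn right 137°, forward 4.3 m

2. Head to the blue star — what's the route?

turn right 175°, forward 4.6 m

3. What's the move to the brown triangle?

turn right 28°, forward 3.9 m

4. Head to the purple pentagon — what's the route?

turn right 151°, forward 2.7 m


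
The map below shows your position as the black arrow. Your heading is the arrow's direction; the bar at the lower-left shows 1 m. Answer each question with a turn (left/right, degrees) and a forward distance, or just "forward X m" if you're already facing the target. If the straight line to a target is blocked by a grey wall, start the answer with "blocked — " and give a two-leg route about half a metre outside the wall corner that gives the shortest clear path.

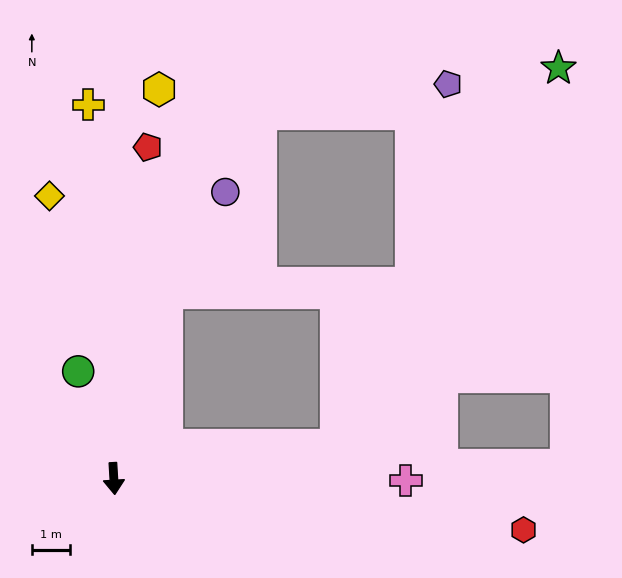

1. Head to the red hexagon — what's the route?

turn left 79°, forward 10.9 m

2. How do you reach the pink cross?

turn left 86°, forward 7.7 m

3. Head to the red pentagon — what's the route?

turn left 171°, forward 8.8 m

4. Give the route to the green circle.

turn right 165°, forward 3.0 m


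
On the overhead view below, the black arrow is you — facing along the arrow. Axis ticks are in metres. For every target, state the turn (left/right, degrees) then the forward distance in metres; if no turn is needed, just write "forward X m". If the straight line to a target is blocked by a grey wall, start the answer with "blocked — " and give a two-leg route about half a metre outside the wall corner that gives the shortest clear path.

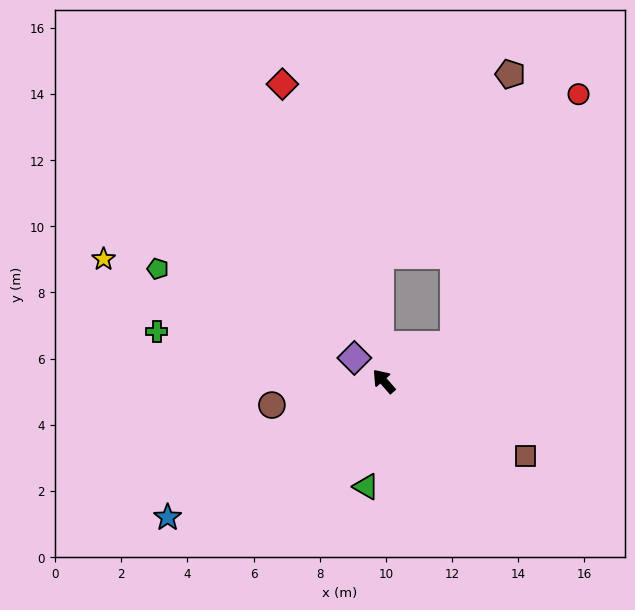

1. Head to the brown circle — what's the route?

turn left 61°, forward 3.5 m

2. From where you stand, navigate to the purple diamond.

turn left 11°, forward 1.1 m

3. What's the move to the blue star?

turn left 81°, forward 7.7 m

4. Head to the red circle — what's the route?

blocked — turn right 104°, forward 2.4 m, then turn left 36°, forward 8.5 m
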